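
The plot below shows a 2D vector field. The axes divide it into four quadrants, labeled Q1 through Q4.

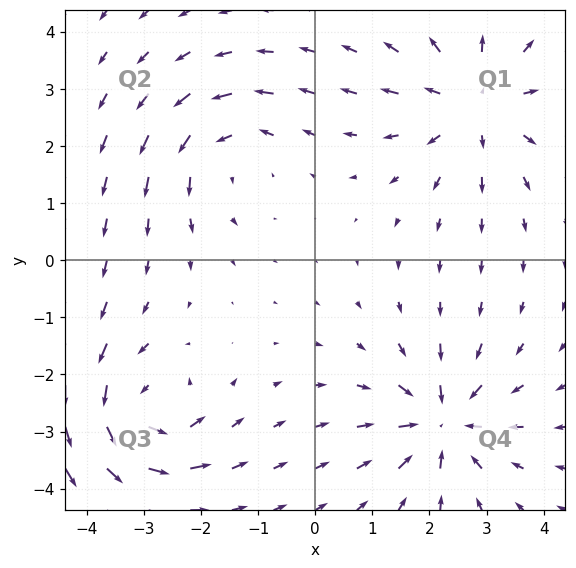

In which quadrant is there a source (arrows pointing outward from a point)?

The source sits at approximately (2.8, 2.7), which lies in quadrant Q1. The divergence there is about +5, positive as expected for a source.

Q1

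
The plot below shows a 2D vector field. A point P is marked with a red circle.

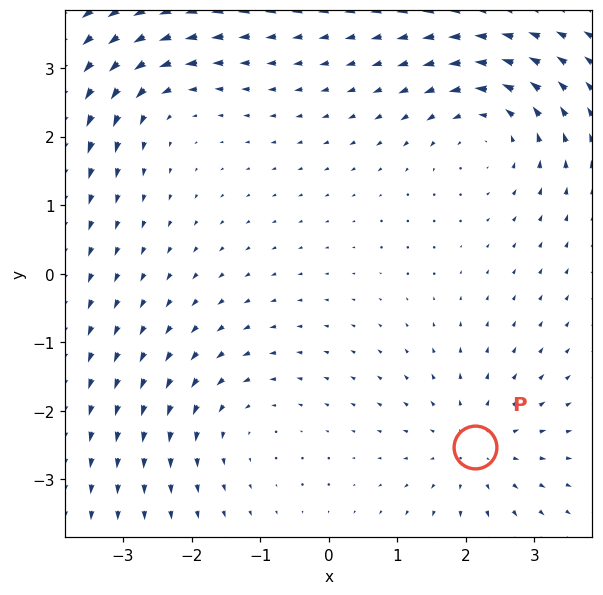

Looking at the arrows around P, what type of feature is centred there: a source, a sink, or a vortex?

source

At P (2.1, -2.5) the arrows spread outward. Divergence about +3, curl ≈0 — positive divergence with near-zero curl is a source.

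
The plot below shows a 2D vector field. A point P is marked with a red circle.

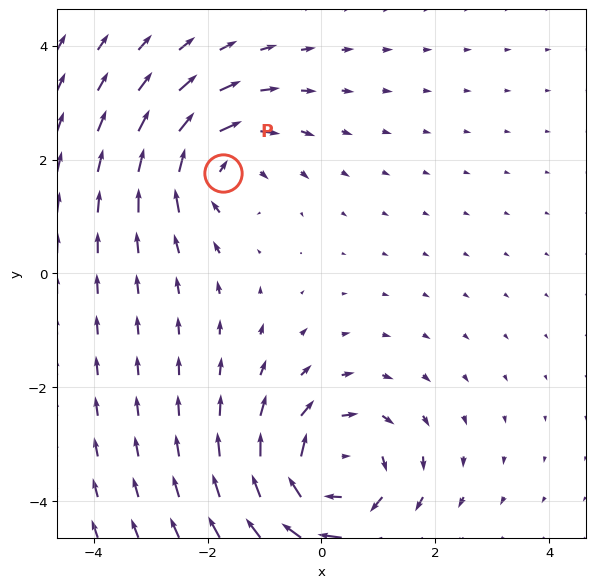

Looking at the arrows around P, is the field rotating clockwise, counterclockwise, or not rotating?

Near P at (-1.7, 1.8) the arrows circulate clockwise. The curl (z-component) there is about -4; negative curl means clockwise rotation.

clockwise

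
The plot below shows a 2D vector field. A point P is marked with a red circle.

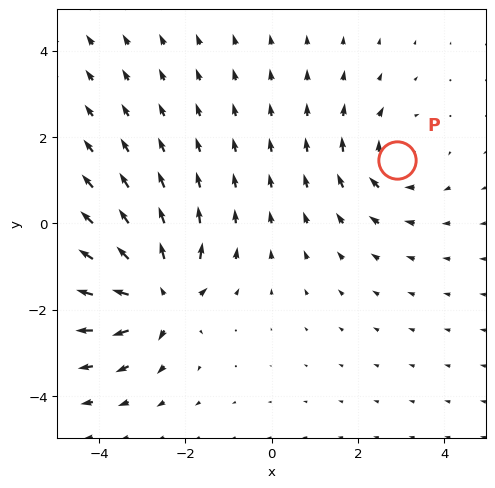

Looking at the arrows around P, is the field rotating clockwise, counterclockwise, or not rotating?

clockwise

Near P at (2.9, 1.5) the arrows circulate clockwise. The curl (z-component) there is about -3; negative curl means clockwise rotation.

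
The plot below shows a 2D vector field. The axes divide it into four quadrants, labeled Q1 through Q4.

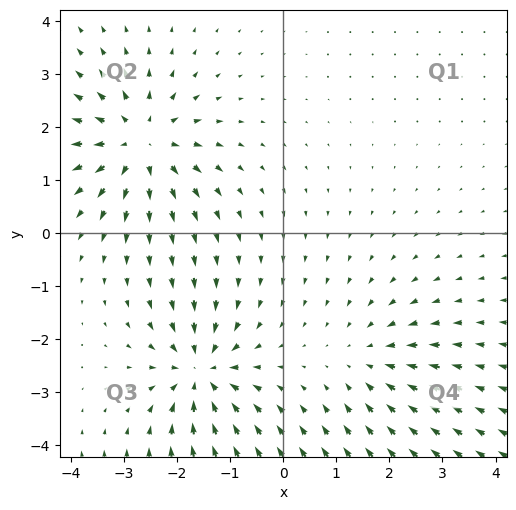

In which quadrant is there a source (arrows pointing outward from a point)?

Q2

The source sits at approximately (-2.7, 1.7), which lies in quadrant Q2. The divergence there is about +5, positive as expected for a source.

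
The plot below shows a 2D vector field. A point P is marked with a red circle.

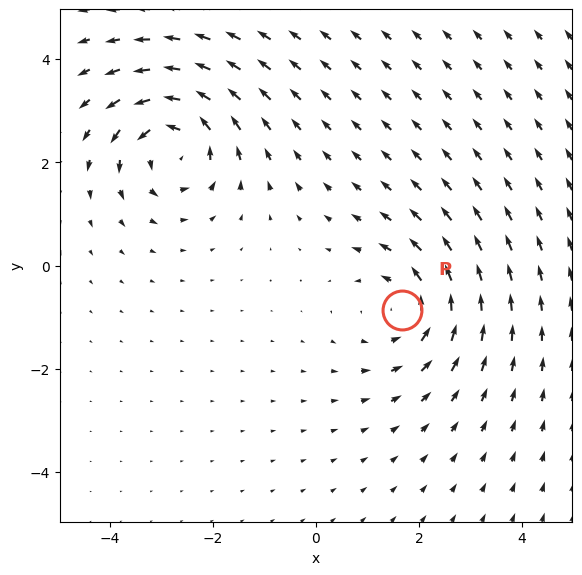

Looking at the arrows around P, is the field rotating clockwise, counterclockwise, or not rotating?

counterclockwise

Near P at (1.7, -0.9) the arrows circulate counterclockwise. The curl (z-component) there is about +3; positive curl means counterclockwise rotation.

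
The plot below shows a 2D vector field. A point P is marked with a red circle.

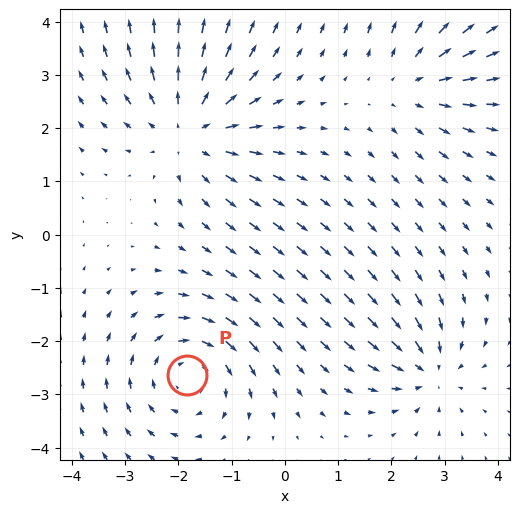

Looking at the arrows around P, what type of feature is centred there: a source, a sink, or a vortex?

At P (-1.8, -2.6) the arrows circulate clockwise. Divergence ≈0, curl about -4 — near-zero divergence with nonzero curl is a vortex.

vortex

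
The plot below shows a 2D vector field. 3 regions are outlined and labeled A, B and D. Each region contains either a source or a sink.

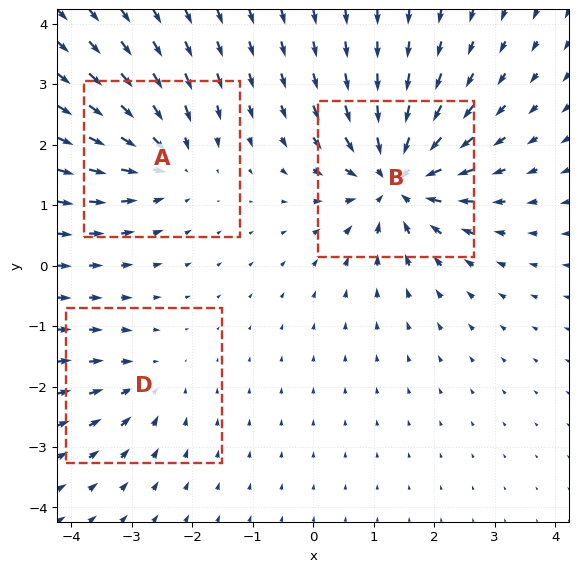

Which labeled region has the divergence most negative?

Divergence at each region's feature centre — A: about -4, B: about -6, D: about -2. Region B is most negative.

B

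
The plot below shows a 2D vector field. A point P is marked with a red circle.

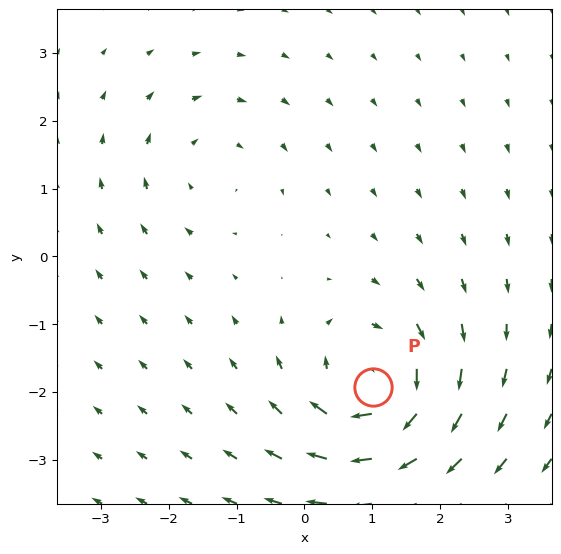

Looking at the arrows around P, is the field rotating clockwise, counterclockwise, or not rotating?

Near P at (1.0, -1.9) the arrows circulate clockwise. The curl (z-component) there is about -6; negative curl means clockwise rotation.

clockwise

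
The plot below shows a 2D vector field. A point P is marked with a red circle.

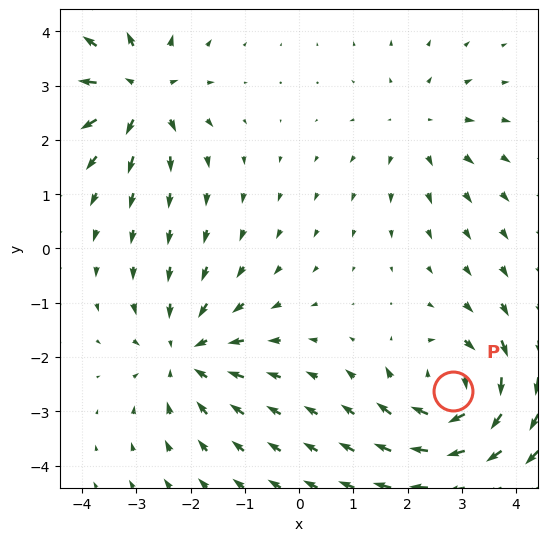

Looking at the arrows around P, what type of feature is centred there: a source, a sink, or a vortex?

At P (2.8, -2.6) the arrows circulate clockwise. Divergence ≈0, curl about -6 — near-zero divergence with nonzero curl is a vortex.

vortex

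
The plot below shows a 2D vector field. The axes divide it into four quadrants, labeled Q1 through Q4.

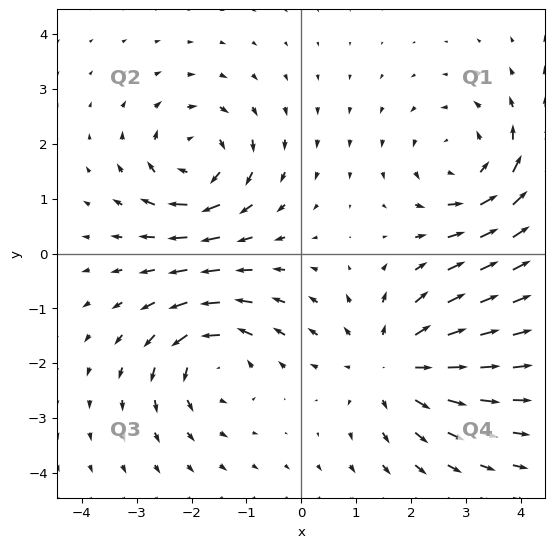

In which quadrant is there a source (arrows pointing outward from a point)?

Q4

The source sits at approximately (1.7, -2.0), which lies in quadrant Q4. The divergence there is about +4, positive as expected for a source.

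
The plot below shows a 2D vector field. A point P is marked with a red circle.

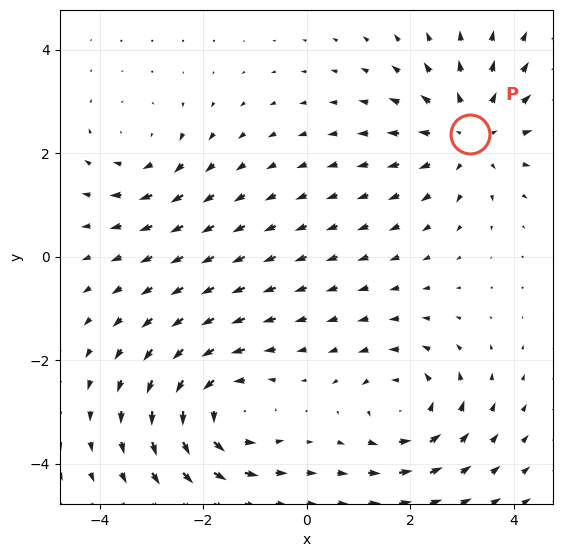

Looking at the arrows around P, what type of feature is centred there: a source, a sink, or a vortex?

At P (3.2, 2.4) the arrows spread outward. Divergence about +4, curl ≈0 — positive divergence with near-zero curl is a source.

source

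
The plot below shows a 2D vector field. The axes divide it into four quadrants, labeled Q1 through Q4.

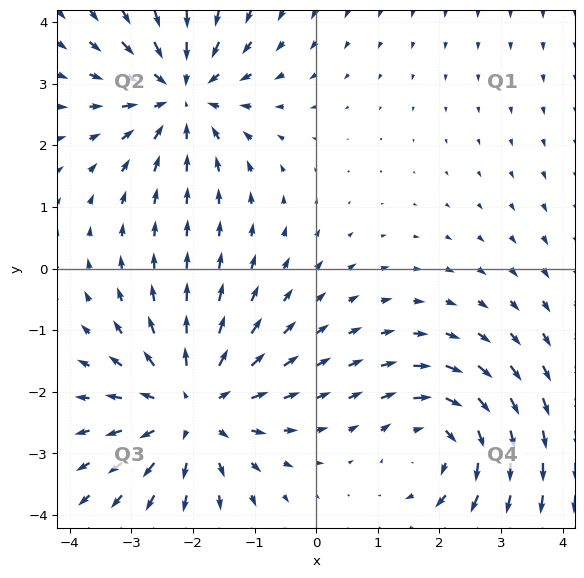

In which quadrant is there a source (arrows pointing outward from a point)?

The source sits at approximately (-2.0, -2.3), which lies in quadrant Q3. The divergence there is about +4, positive as expected for a source.

Q3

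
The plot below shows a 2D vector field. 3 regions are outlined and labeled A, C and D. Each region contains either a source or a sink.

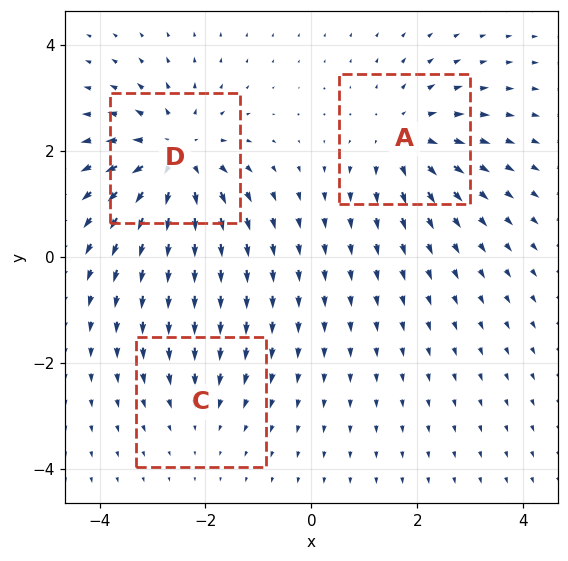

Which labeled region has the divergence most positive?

Divergence at each region's feature centre — A: about +3, C: about -2, D: about +5. Region D is most positive.

D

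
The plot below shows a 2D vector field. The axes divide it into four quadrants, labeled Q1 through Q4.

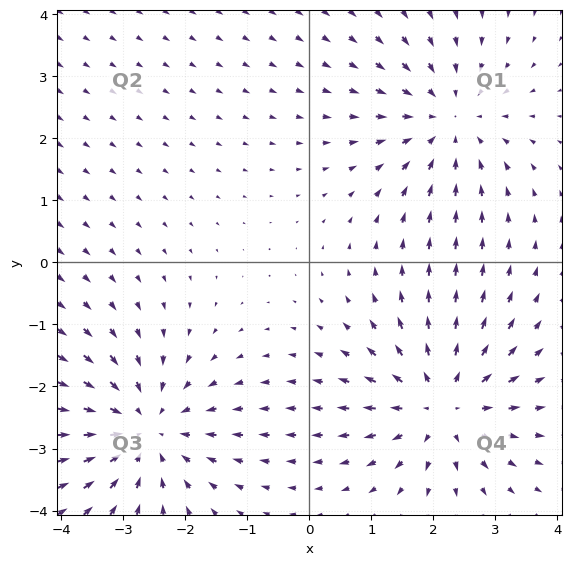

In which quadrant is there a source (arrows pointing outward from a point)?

Q4

The source sits at approximately (2.1, -2.3), which lies in quadrant Q4. The divergence there is about +3, positive as expected for a source.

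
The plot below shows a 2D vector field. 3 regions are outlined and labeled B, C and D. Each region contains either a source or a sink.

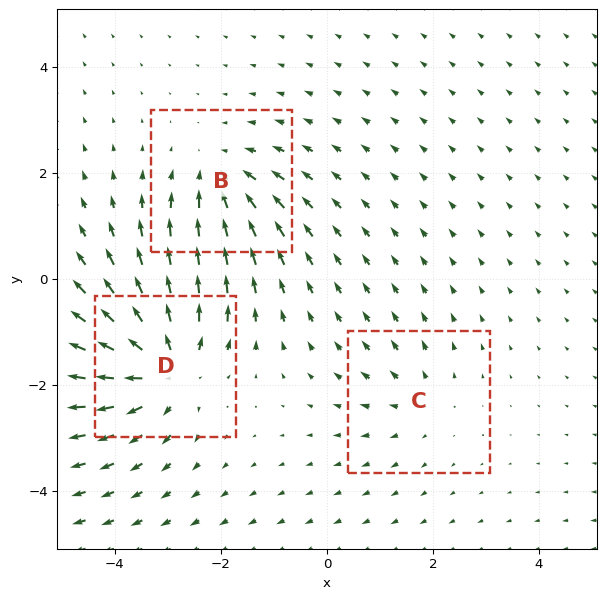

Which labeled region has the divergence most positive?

Divergence at each region's feature centre — B: about -3, C: about +2, D: about +5. Region D is most positive.

D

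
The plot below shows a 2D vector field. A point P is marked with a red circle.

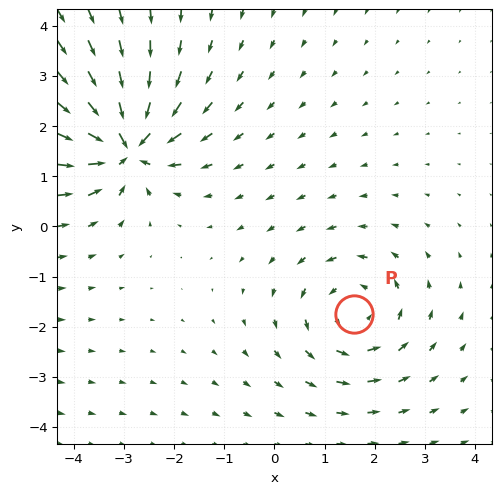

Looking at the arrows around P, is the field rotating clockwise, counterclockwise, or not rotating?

counterclockwise

Near P at (1.6, -1.7) the arrows circulate counterclockwise. The curl (z-component) there is about +4; positive curl means counterclockwise rotation.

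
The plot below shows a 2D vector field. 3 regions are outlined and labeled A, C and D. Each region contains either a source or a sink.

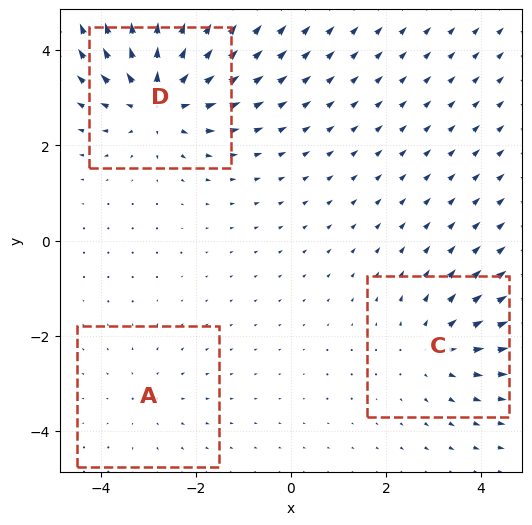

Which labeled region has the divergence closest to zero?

A

Divergence at each region's feature centre — A: about +2, C: about +3, D: about +5. Region A is closest to zero.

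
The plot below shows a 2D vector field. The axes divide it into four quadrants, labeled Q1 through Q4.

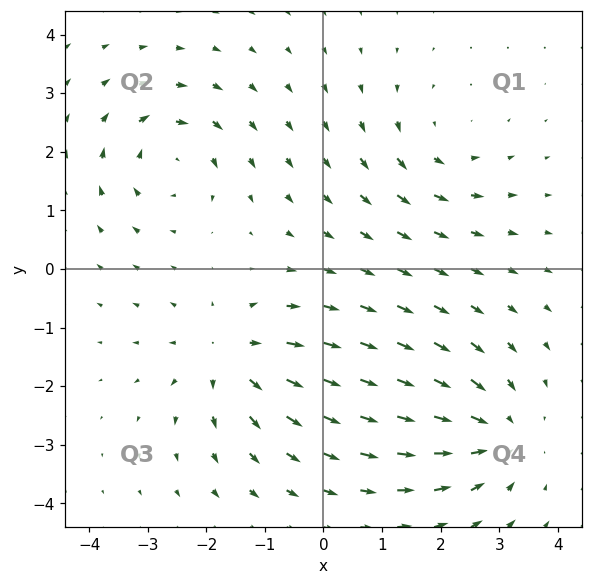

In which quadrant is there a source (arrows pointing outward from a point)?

The source sits at approximately (-1.6, -1.5), which lies in quadrant Q3. The divergence there is about +4, positive as expected for a source.

Q3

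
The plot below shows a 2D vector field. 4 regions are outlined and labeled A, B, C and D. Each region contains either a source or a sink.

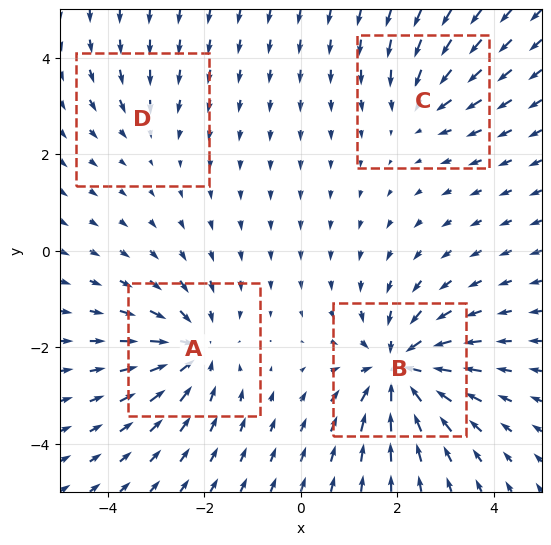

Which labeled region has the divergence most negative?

B

Divergence at each region's feature centre — A: about -5, B: about -7, C: about -3, D: about -2. Region B is most negative.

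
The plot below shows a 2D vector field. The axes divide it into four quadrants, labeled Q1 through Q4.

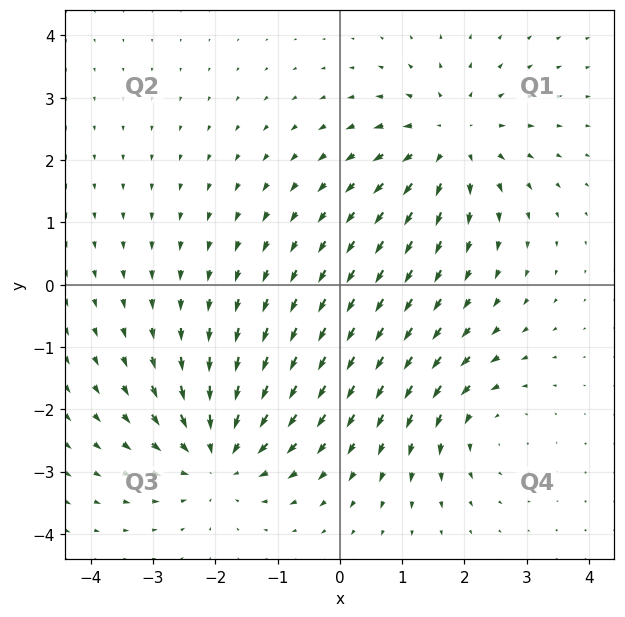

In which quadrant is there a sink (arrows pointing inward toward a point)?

Q3

The sink sits at approximately (-1.9, -2.7), which lies in quadrant Q3. The divergence there is about -4, negative as expected for a sink.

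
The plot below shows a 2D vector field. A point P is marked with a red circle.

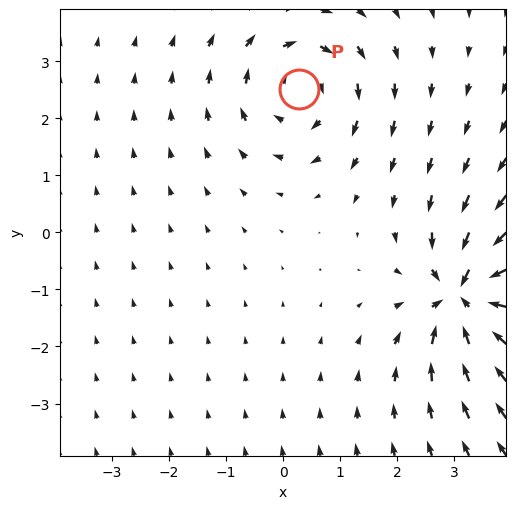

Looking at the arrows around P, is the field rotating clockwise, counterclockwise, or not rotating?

Near P at (0.3, 2.5) the arrows circulate clockwise. The curl (z-component) there is about -3; negative curl means clockwise rotation.

clockwise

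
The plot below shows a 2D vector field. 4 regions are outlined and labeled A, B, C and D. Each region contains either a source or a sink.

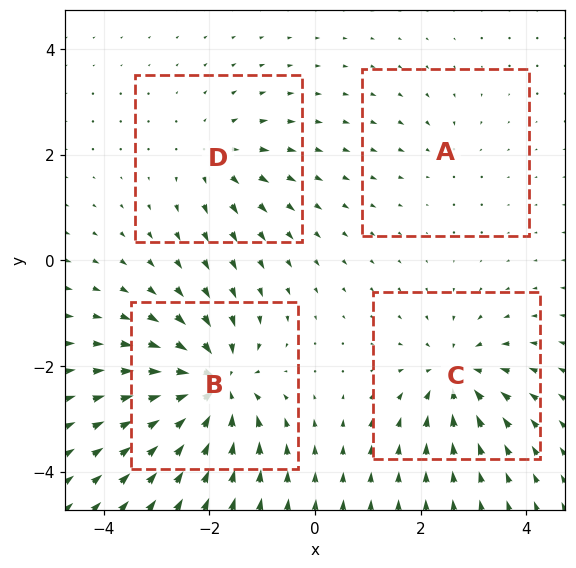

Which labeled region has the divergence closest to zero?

A

Divergence at each region's feature centre — A: about -2, B: about -8, C: about -6, D: about +4. Region A is closest to zero.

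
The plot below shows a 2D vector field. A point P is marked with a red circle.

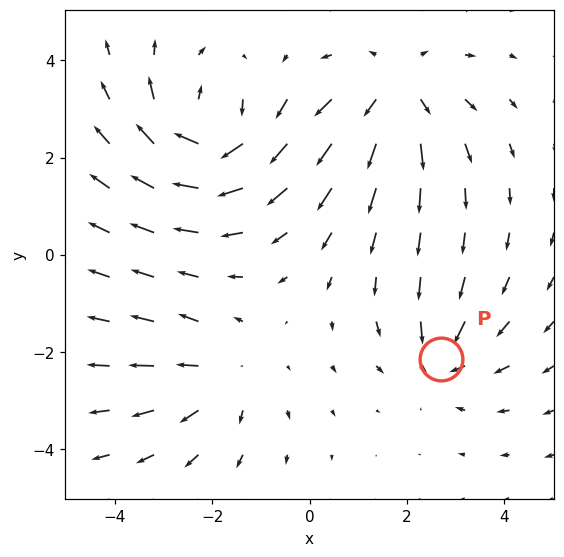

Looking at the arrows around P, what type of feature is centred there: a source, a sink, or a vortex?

sink

At P (2.7, -2.1) the arrows converge inward. Divergence about -3, curl ≈0 — negative divergence with near-zero curl is a sink.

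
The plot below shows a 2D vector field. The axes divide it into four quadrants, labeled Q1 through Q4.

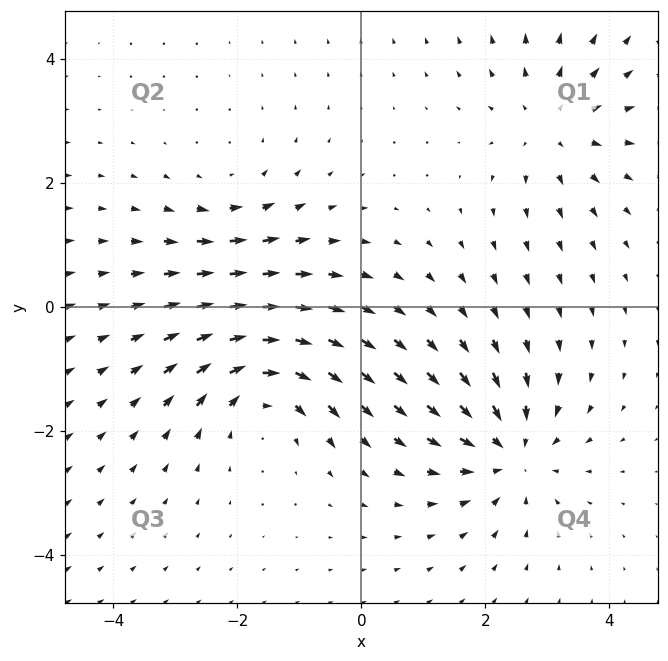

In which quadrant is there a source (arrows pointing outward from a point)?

The source sits at approximately (3.1, 2.9), which lies in quadrant Q1. The divergence there is about +4, positive as expected for a source.

Q1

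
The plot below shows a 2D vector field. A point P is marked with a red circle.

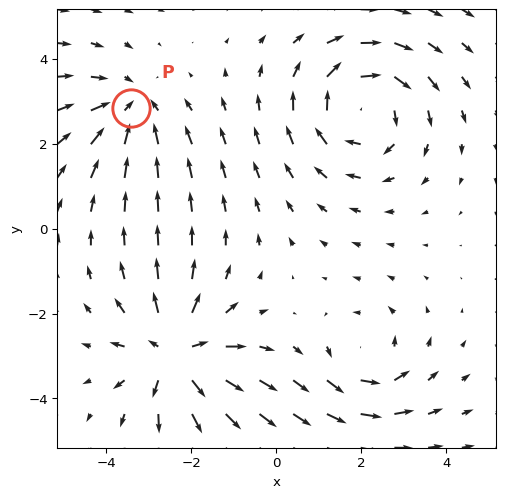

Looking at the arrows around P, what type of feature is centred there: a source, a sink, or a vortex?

sink

At P (-3.4, 2.8) the arrows converge inward. Divergence about -3, curl ≈0 — negative divergence with near-zero curl is a sink.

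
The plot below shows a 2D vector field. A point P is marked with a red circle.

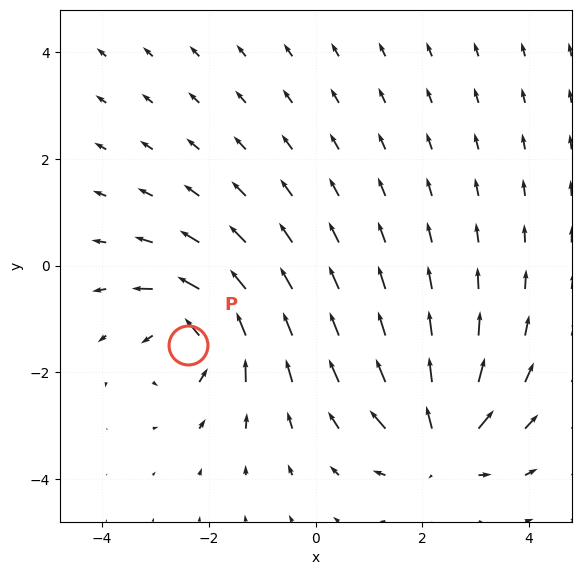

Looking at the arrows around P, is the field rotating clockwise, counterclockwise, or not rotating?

Near P at (-2.4, -1.5) the arrows circulate counterclockwise. The curl (z-component) there is about +6; positive curl means counterclockwise rotation.

counterclockwise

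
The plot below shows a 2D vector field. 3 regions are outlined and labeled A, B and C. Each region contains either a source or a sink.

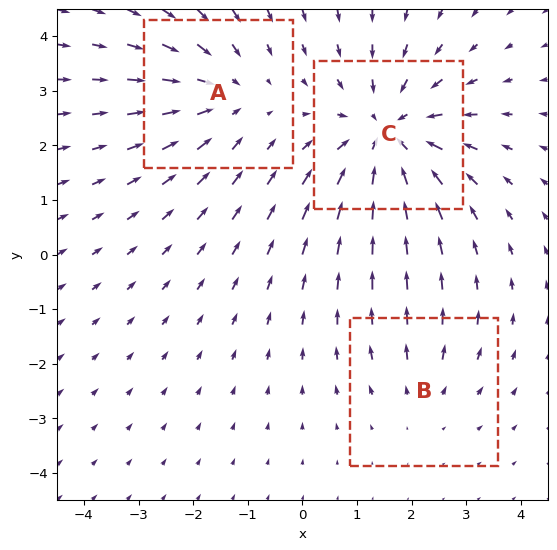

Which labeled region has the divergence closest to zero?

B

Divergence at each region's feature centre — A: about -3, B: about +2, C: about -4. Region B is closest to zero.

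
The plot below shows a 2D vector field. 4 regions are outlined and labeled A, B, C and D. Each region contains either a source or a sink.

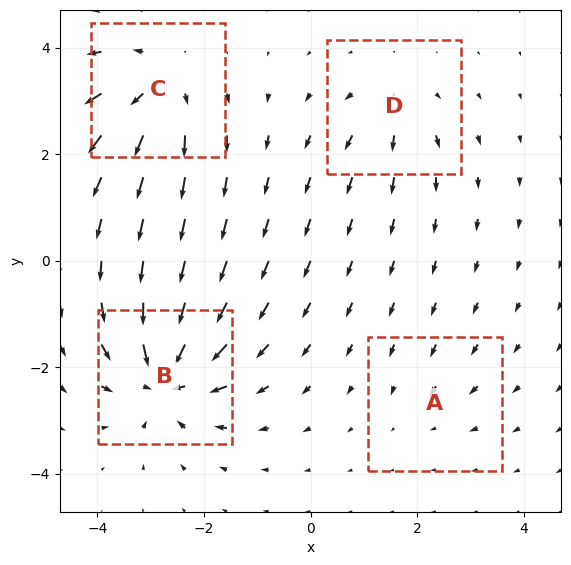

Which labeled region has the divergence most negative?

B

Divergence at each region's feature centre — A: about -2, B: about -8, C: about +6, D: about +4. Region B is most negative.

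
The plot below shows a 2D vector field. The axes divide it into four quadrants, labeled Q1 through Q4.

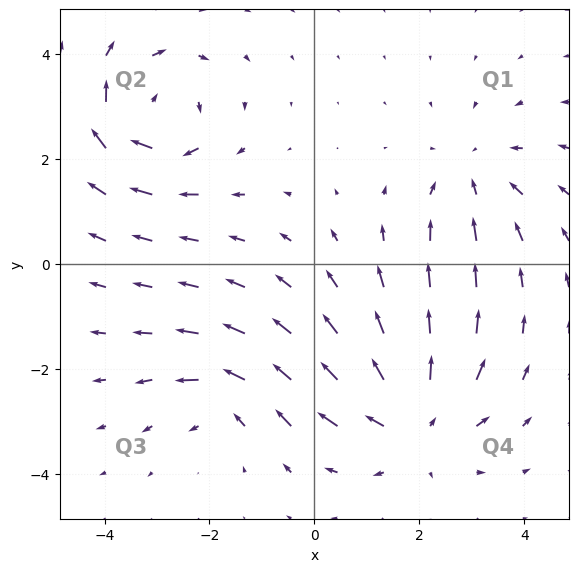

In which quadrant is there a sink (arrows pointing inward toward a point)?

Q1

The sink sits at approximately (3.0, 1.7), which lies in quadrant Q1. The divergence there is about -3, negative as expected for a sink.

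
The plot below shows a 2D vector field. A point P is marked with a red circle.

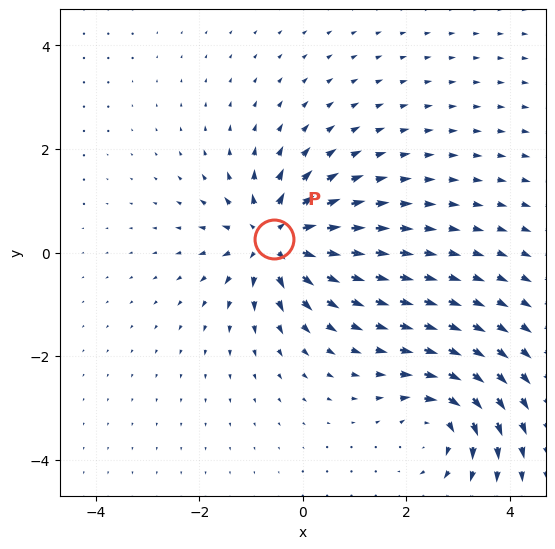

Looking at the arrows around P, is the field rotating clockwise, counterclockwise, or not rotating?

not rotating

Near P at (-0.6, 0.3) the arrows show no circulation. The curl there is ≈0.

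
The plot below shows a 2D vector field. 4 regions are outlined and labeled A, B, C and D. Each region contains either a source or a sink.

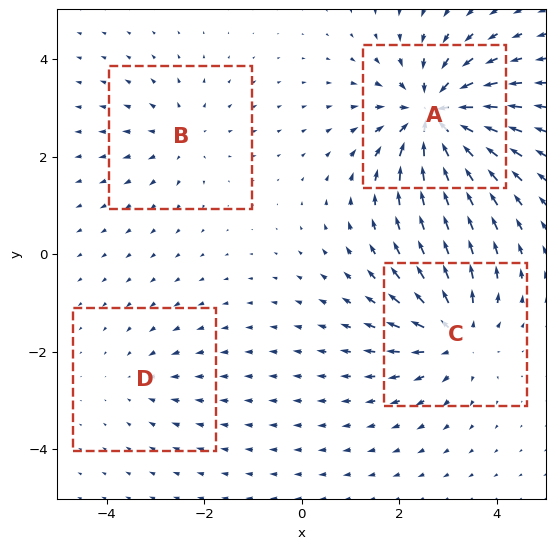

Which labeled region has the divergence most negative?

A

Divergence at each region's feature centre — A: about -8, B: about +3, C: about +5, D: about -2. Region A is most negative.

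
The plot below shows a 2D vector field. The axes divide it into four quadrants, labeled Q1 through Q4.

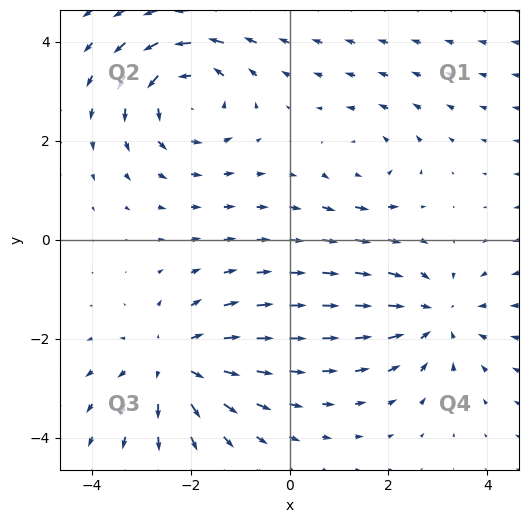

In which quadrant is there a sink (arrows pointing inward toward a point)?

The sink sits at approximately (3.0, -1.5), which lies in quadrant Q4. The divergence there is about -4, negative as expected for a sink.

Q4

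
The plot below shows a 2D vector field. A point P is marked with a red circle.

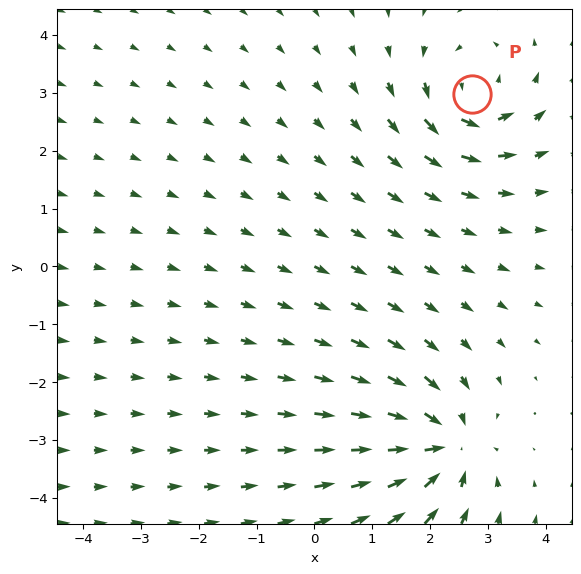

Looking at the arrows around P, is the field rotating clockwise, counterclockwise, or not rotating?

Near P at (2.7, 3.0) the arrows circulate counterclockwise. The curl (z-component) there is about +4; positive curl means counterclockwise rotation.

counterclockwise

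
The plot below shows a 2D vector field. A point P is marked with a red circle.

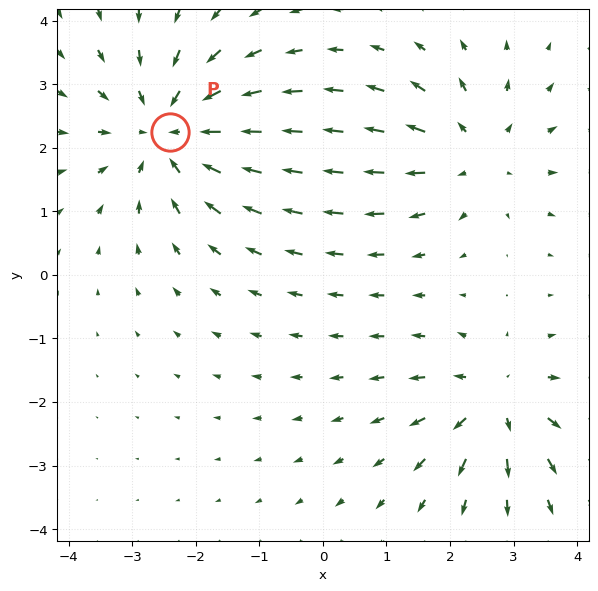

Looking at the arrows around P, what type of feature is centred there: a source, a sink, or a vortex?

At P (-2.4, 2.3) the arrows converge inward. Divergence about -4, curl ≈0 — negative divergence with near-zero curl is a sink.

sink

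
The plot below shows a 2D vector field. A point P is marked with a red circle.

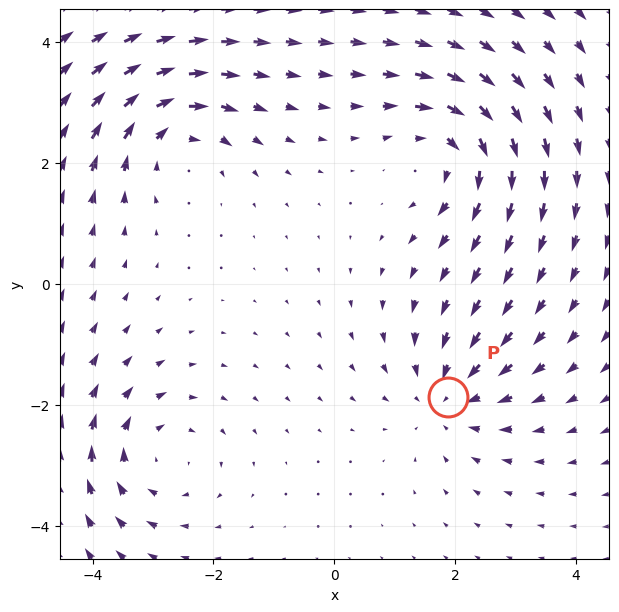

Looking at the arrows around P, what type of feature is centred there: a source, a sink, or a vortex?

sink

At P (1.9, -1.9) the arrows converge inward. Divergence about -4, curl ≈0 — negative divergence with near-zero curl is a sink.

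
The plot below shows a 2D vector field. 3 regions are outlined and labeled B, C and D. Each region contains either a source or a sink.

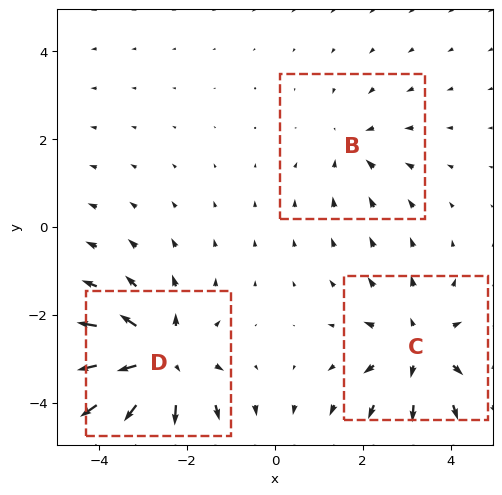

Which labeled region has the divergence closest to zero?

Divergence at each region's feature centre — B: about -2, C: about +3, D: about +5. Region B is closest to zero.

B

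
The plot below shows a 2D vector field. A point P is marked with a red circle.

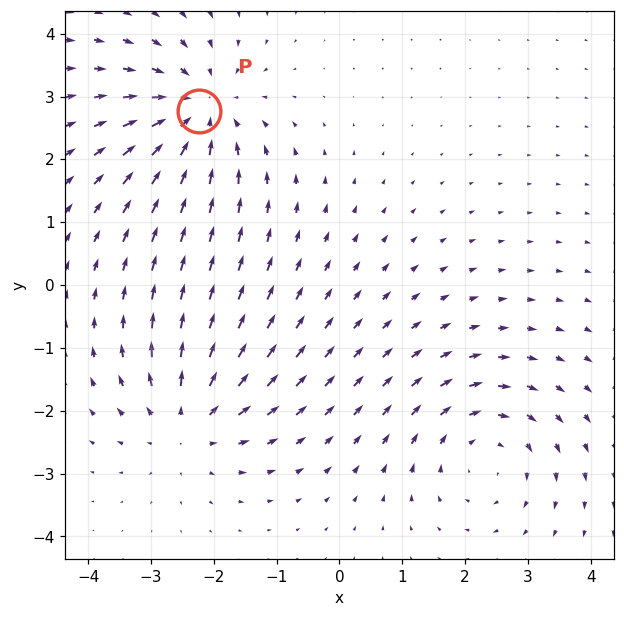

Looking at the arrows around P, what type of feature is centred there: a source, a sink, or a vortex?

sink

At P (-2.2, 2.8) the arrows converge inward. Divergence about -5, curl ≈0 — negative divergence with near-zero curl is a sink.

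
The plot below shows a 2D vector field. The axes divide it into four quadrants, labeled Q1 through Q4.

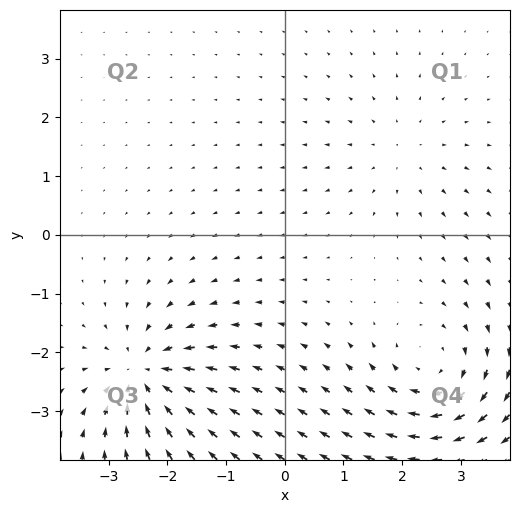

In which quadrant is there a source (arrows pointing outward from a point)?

Q1

The source sits at approximately (2.0, 1.4), which lies in quadrant Q1. The divergence there is about +2, positive as expected for a source.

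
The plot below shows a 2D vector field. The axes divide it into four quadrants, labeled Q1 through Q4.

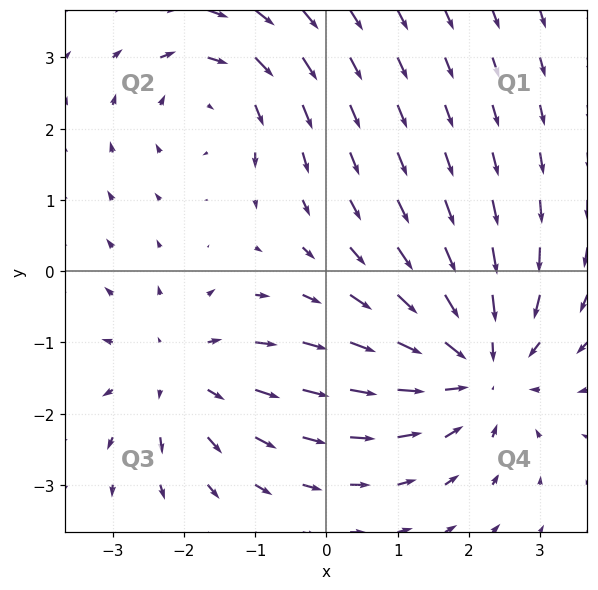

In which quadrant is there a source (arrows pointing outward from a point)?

Q3

The source sits at approximately (-2.1, -1.4), which lies in quadrant Q3. The divergence there is about +3, positive as expected for a source.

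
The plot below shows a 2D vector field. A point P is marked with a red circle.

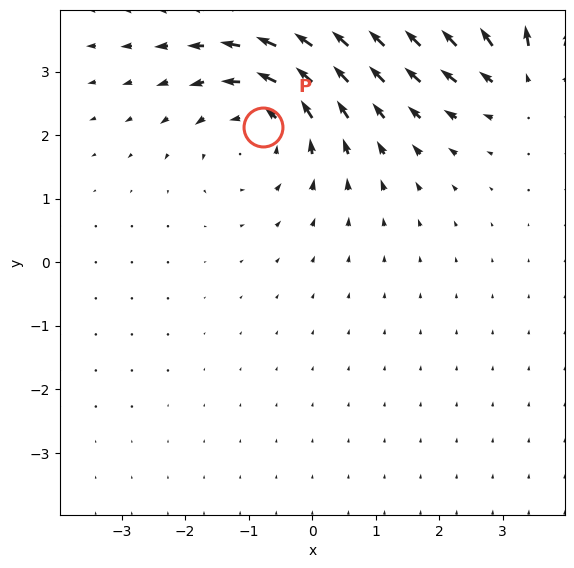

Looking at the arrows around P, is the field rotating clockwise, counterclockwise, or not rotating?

Near P at (-0.8, 2.1) the arrows circulate counterclockwise. The curl (z-component) there is about +3; positive curl means counterclockwise rotation.

counterclockwise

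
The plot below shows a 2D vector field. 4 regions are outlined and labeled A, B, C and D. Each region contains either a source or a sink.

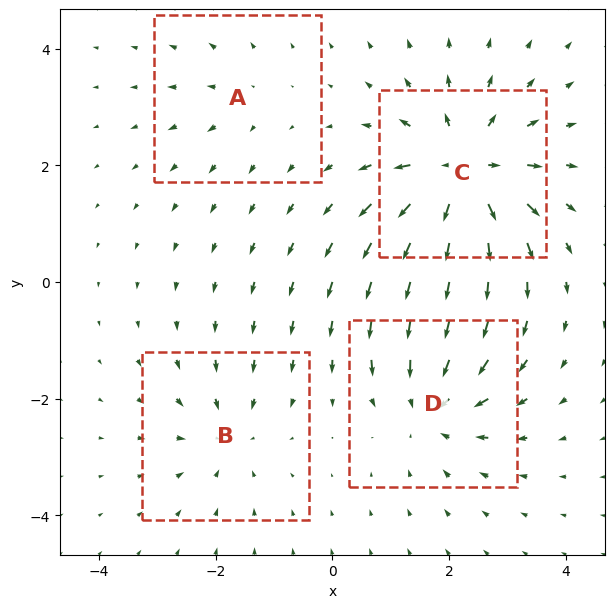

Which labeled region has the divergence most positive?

C

Divergence at each region's feature centre — A: about +2, B: about -4, C: about +7, D: about -5. Region C is most positive.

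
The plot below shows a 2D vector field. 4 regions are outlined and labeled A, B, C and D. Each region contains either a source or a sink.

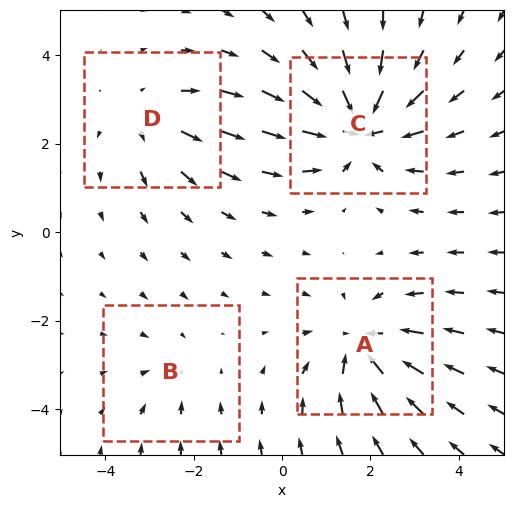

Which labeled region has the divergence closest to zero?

B

Divergence at each region's feature centre — A: about -4, B: about -2, C: about -6, D: about +3. Region B is closest to zero.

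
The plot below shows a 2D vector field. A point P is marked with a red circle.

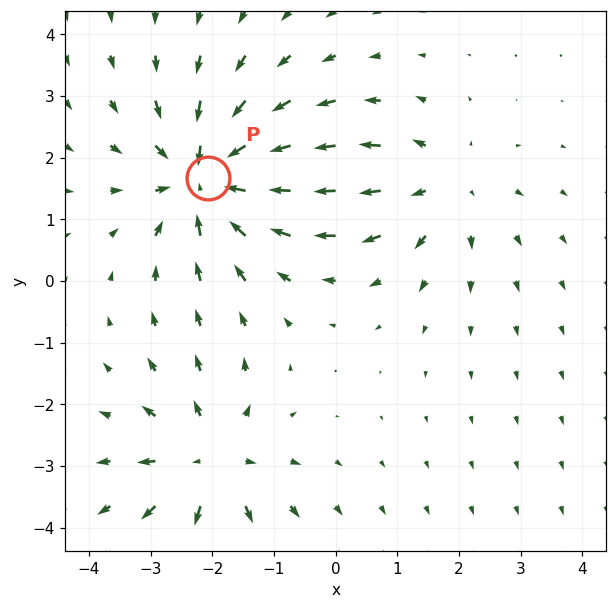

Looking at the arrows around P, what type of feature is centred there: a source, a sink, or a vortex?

sink

At P (-2.1, 1.7) the arrows converge inward. Divergence about -5, curl ≈0 — negative divergence with near-zero curl is a sink.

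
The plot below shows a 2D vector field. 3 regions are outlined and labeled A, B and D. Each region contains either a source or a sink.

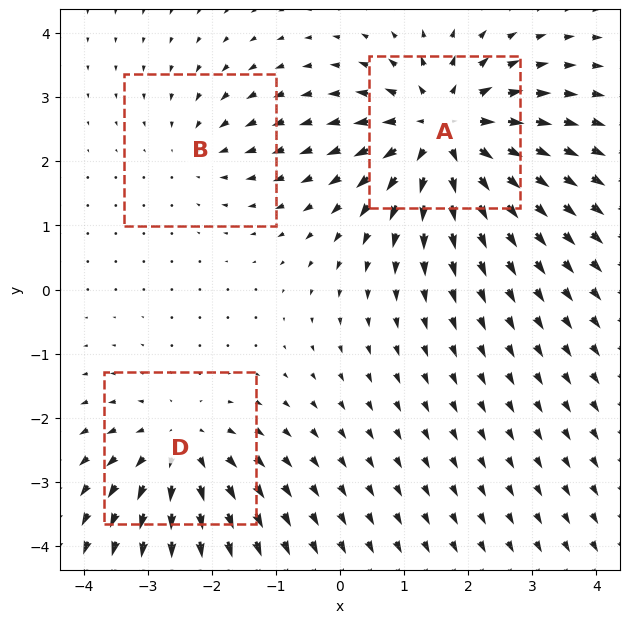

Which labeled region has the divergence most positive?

A

Divergence at each region's feature centre — A: about +5, B: about -2, D: about +3. Region A is most positive.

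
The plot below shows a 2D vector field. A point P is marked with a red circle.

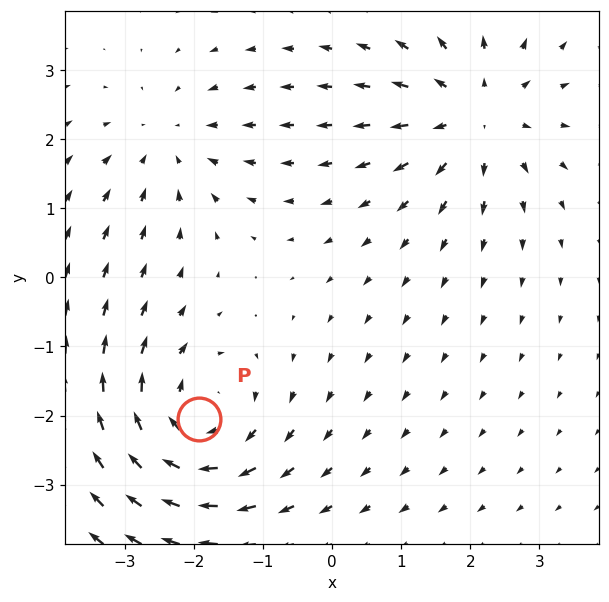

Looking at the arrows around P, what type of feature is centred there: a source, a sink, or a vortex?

vortex

At P (-1.9, -2.1) the arrows circulate clockwise. Divergence ≈0, curl about -4 — near-zero divergence with nonzero curl is a vortex.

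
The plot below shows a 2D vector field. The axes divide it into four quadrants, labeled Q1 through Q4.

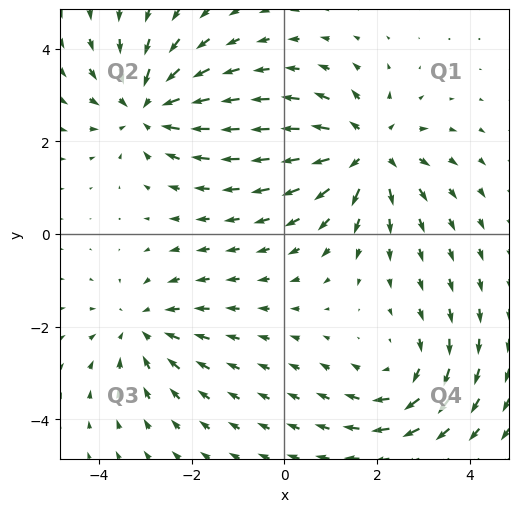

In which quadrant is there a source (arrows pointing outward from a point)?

Q1

The source sits at approximately (1.8, 1.8), which lies in quadrant Q1. The divergence there is about +4, positive as expected for a source.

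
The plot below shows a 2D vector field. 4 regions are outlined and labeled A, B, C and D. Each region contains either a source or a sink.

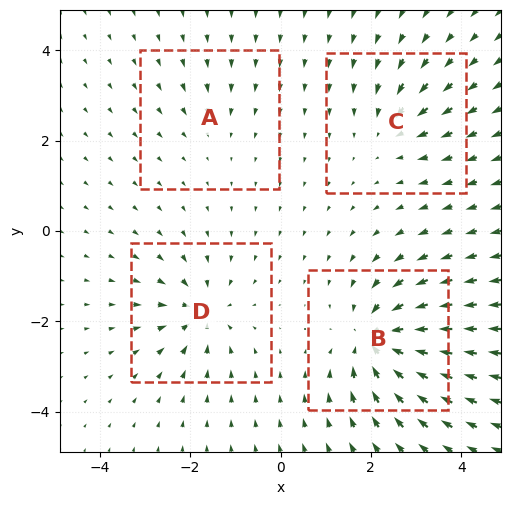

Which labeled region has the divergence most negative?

B

Divergence at each region's feature centre — A: about -2, B: about -8, C: about -4, D: about -6. Region B is most negative.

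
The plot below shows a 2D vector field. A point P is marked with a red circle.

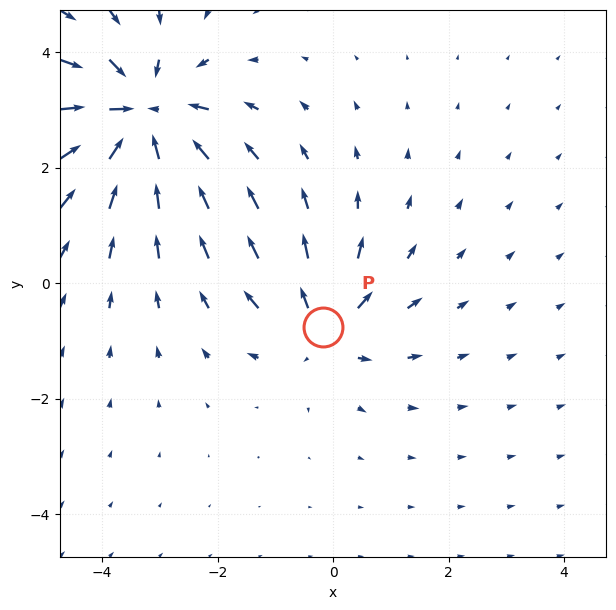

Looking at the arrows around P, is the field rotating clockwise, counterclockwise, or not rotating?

Near P at (-0.2, -0.8) the arrows show no circulation. The curl there is ≈0.

not rotating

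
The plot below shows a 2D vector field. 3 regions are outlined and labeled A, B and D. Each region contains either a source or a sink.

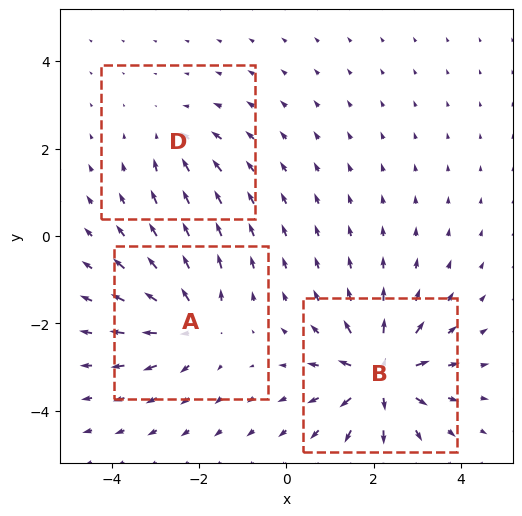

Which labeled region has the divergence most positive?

Divergence at each region's feature centre — A: about +4, B: about +6, D: about -2. Region B is most positive.

B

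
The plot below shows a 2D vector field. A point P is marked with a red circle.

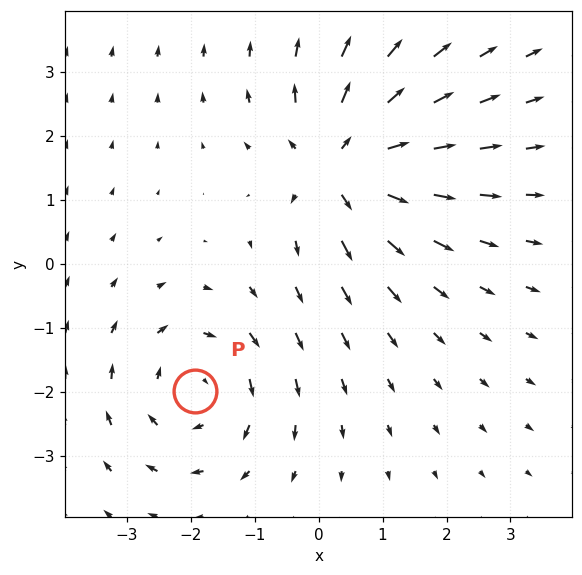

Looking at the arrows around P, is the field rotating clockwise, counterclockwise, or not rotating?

clockwise

Near P at (-1.9, -2.0) the arrows circulate clockwise. The curl (z-component) there is about -4; negative curl means clockwise rotation.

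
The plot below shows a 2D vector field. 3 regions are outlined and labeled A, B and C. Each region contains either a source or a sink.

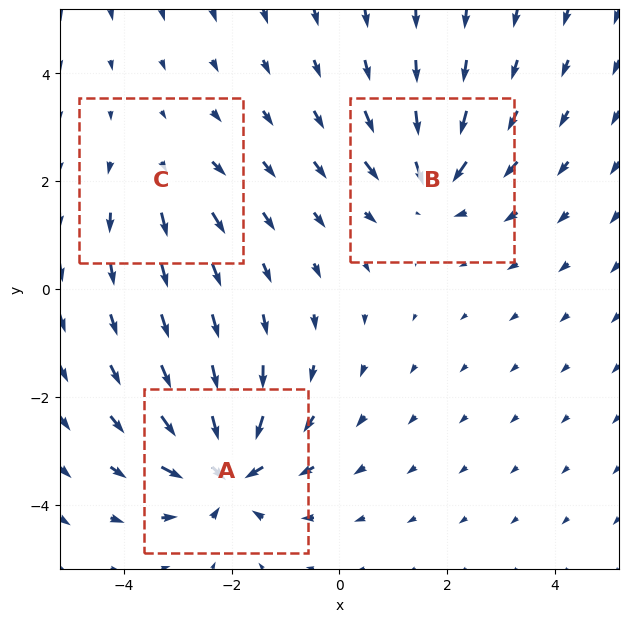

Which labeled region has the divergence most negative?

A

Divergence at each region's feature centre — A: about -6, B: about -4, C: about +2. Region A is most negative.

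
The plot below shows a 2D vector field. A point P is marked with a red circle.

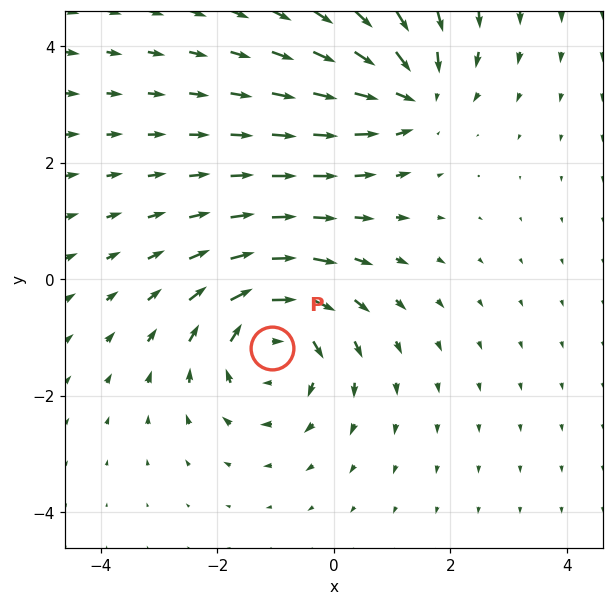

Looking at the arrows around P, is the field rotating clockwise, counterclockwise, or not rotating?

Near P at (-1.1, -1.2) the arrows circulate clockwise. The curl (z-component) there is about -4; negative curl means clockwise rotation.

clockwise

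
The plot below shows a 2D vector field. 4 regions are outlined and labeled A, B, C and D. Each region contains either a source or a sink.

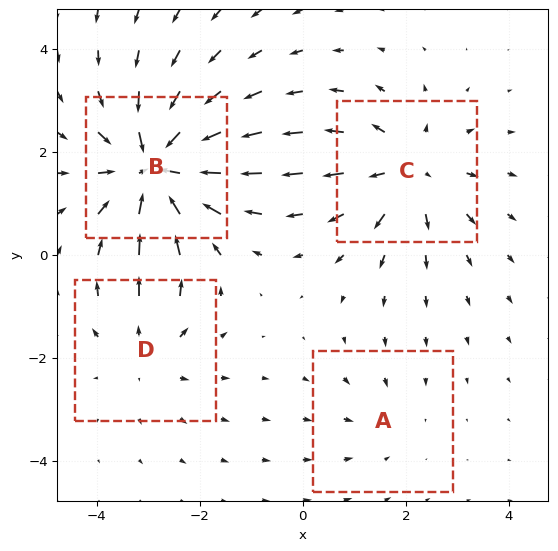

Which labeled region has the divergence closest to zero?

Divergence at each region's feature centre — A: about -2, B: about -7, C: about +5, D: about +3. Region A is closest to zero.

A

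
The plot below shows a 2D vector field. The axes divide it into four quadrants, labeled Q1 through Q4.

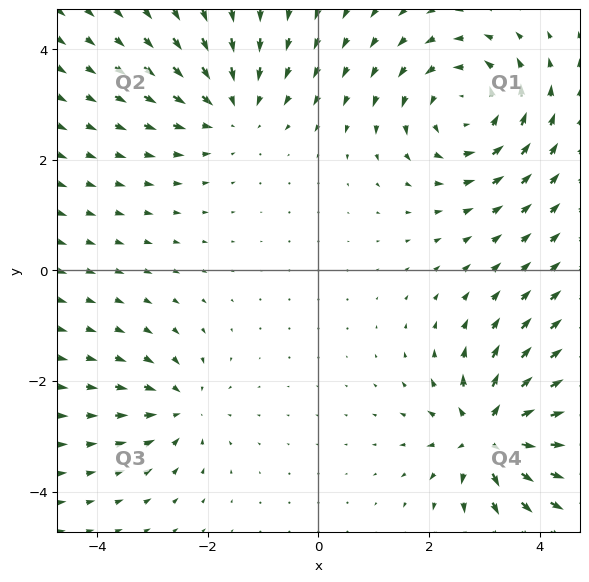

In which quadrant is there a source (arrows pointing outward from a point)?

Q4

The source sits at approximately (3.1, -3.0), which lies in quadrant Q4. The divergence there is about +7, positive as expected for a source.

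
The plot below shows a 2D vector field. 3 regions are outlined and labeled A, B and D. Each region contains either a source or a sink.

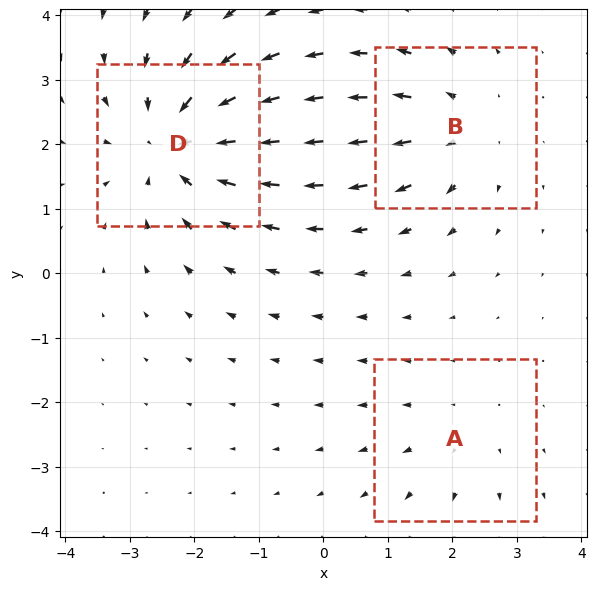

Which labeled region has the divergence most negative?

Divergence at each region's feature centre — A: about +2, B: about +3, D: about -5. Region D is most negative.

D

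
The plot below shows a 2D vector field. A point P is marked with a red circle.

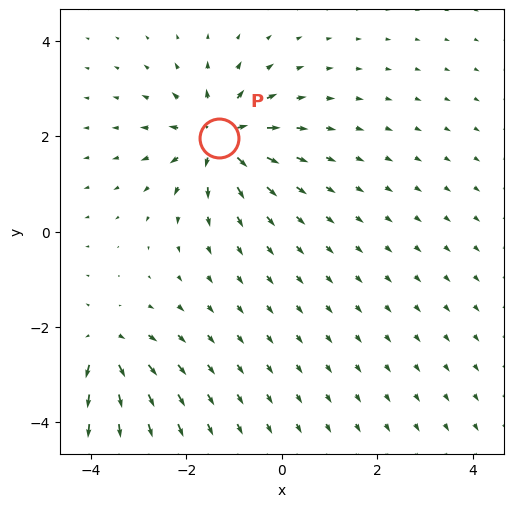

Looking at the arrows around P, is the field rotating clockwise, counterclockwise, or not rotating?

not rotating

Near P at (-1.3, 2.0) the arrows show no circulation. The curl there is ≈0.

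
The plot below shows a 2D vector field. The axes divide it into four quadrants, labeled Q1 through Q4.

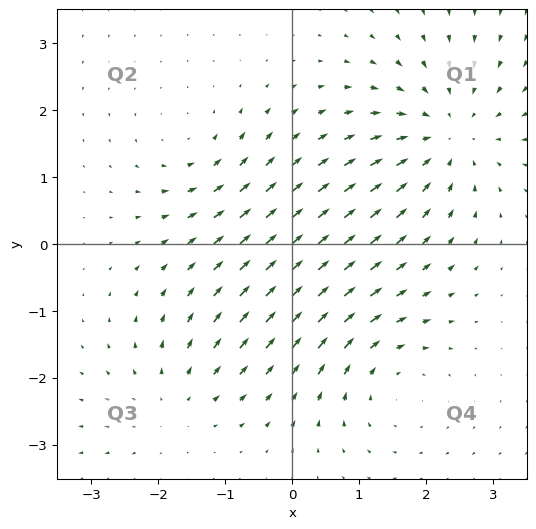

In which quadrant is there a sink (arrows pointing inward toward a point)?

Q1

The sink sits at approximately (2.3, 1.6), which lies in quadrant Q1. The divergence there is about -4, negative as expected for a sink.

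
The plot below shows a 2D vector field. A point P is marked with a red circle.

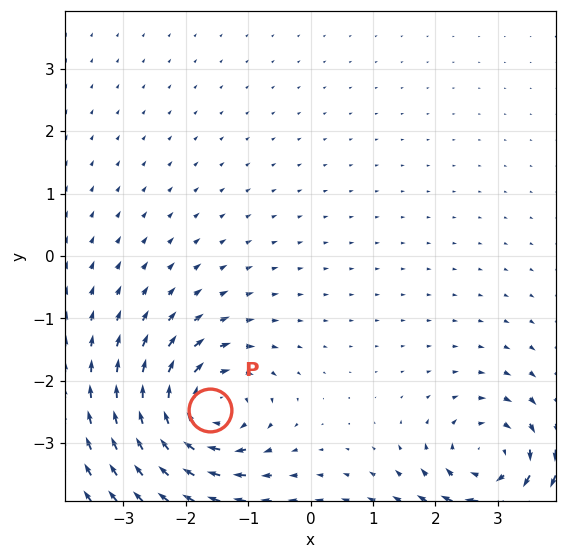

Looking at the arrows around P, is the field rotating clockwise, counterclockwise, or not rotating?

clockwise

Near P at (-1.6, -2.5) the arrows circulate clockwise. The curl (z-component) there is about -7; negative curl means clockwise rotation.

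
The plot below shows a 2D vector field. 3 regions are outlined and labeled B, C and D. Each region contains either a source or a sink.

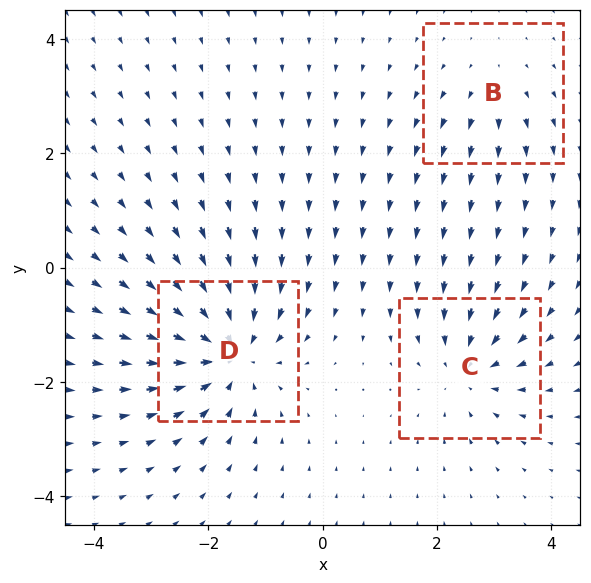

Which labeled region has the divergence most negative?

D

Divergence at each region's feature centre — B: about +2, C: about -4, D: about -6. Region D is most negative.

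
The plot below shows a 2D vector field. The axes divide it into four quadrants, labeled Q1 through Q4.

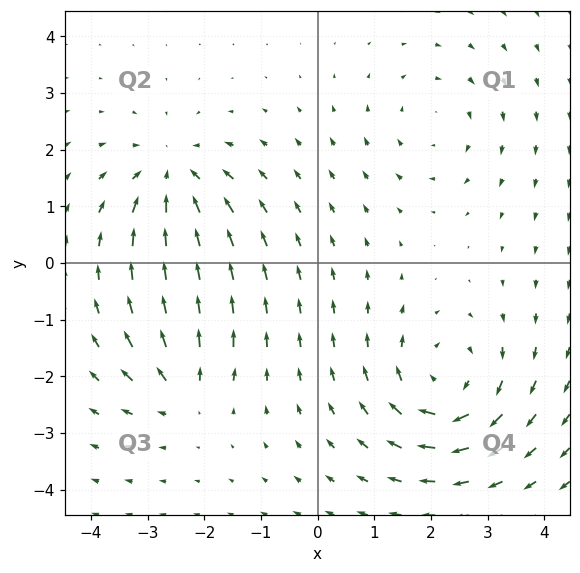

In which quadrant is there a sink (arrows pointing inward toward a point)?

The sink sits at approximately (-2.6, 1.5), which lies in quadrant Q2. The divergence there is about -4, negative as expected for a sink.

Q2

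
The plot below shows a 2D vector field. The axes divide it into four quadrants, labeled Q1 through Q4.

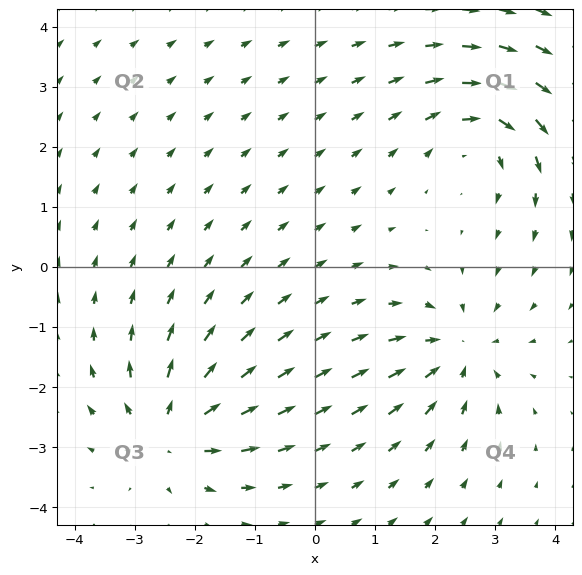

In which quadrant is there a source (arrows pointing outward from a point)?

Q3

The source sits at approximately (-2.4, -2.7), which lies in quadrant Q3. The divergence there is about +6, positive as expected for a source.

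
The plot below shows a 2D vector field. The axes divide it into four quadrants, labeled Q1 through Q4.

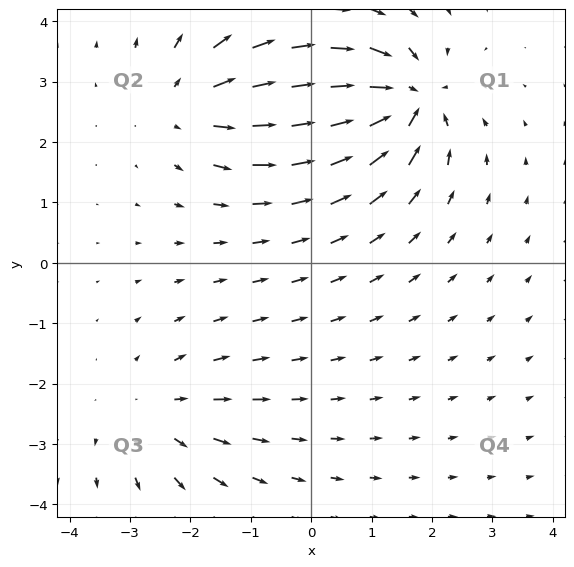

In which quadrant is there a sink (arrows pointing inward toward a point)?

Q1

The sink sits at approximately (1.6, 2.7), which lies in quadrant Q1. The divergence there is about -6, negative as expected for a sink.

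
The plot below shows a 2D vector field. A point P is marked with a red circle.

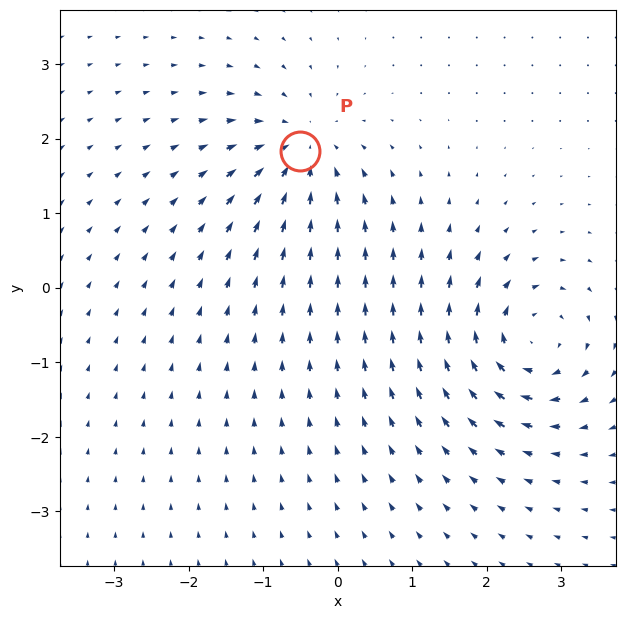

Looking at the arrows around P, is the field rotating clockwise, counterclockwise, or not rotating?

Near P at (-0.5, 1.8) the arrows show no circulation. The curl there is ≈0.

not rotating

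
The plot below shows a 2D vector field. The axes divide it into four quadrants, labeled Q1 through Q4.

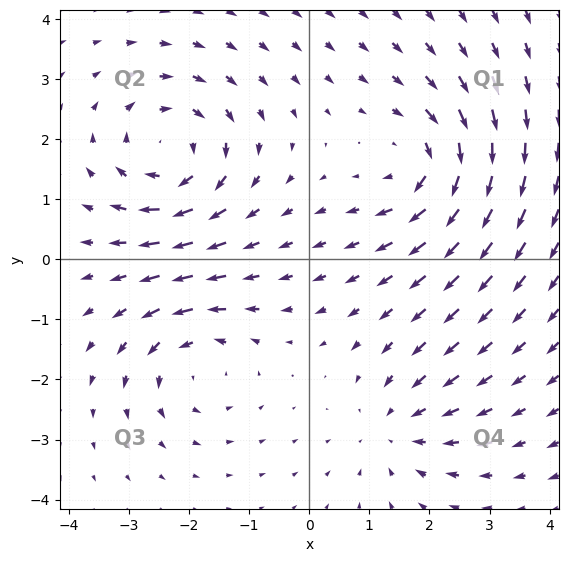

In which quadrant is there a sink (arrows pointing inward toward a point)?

The sink sits at approximately (1.5, -2.8), which lies in quadrant Q4. The divergence there is about -3, negative as expected for a sink.

Q4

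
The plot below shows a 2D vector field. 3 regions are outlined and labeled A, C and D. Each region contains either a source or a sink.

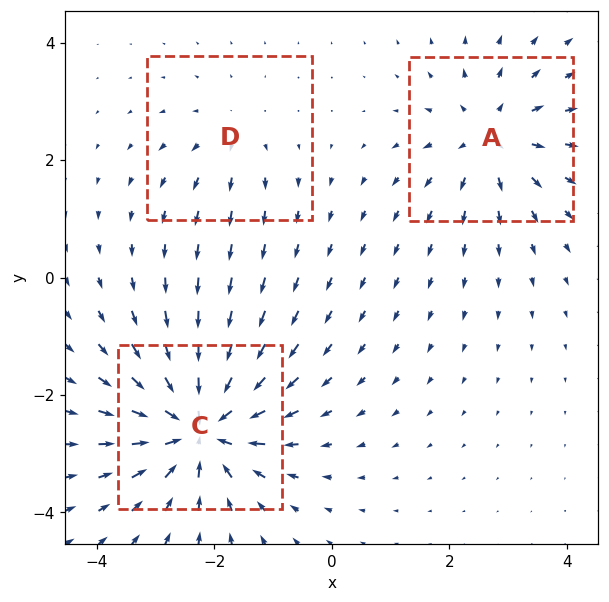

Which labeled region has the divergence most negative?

C

Divergence at each region's feature centre — A: about +4, C: about -6, D: about +2. Region C is most negative.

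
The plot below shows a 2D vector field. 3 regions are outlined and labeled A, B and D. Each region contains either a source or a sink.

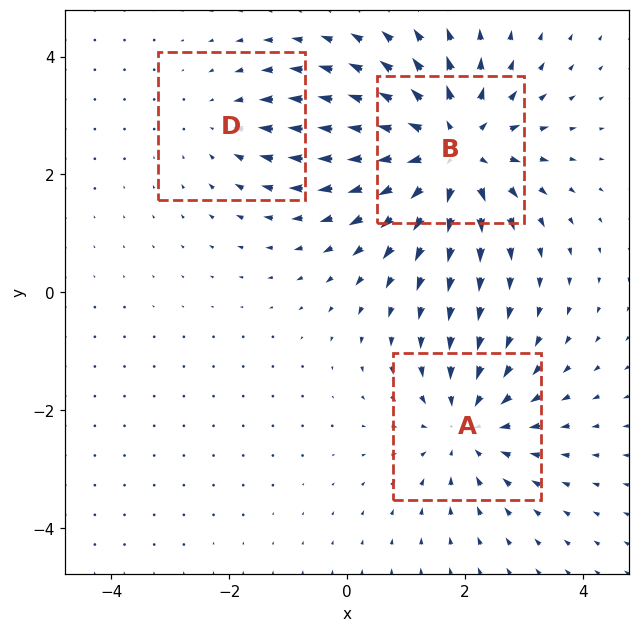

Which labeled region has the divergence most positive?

Divergence at each region's feature centre — A: about -3, B: about +5, D: about -2. Region B is most positive.

B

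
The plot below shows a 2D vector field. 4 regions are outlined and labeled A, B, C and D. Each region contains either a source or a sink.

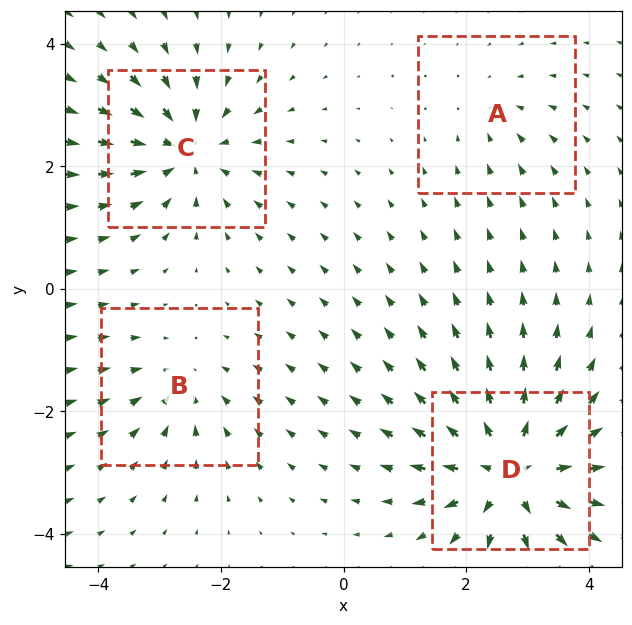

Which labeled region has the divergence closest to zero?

A

Divergence at each region's feature centre — A: about -2, B: about -4, C: about -6, D: about +8. Region A is closest to zero.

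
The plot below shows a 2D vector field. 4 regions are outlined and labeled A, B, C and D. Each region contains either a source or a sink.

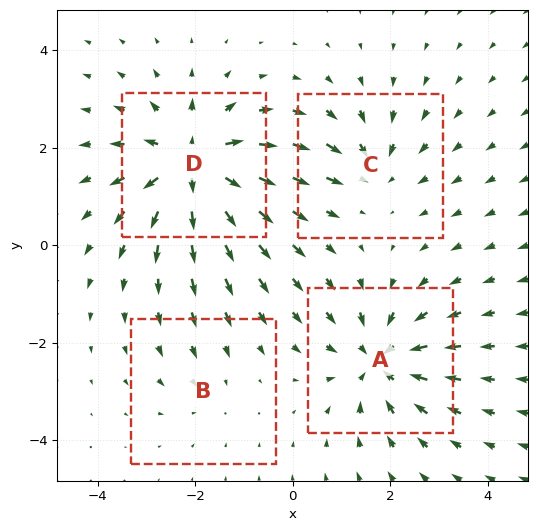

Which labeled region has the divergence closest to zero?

Divergence at each region's feature centre — A: about -5, B: about -2, C: about -3, D: about +7. Region B is closest to zero.

B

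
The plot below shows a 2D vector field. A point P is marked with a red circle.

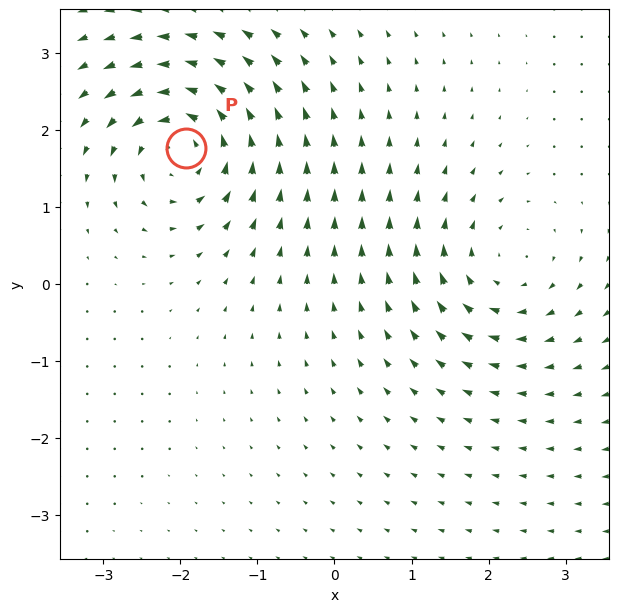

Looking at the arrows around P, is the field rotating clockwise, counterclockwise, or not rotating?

Near P at (-1.9, 1.8) the arrows circulate counterclockwise. The curl (z-component) there is about +7; positive curl means counterclockwise rotation.

counterclockwise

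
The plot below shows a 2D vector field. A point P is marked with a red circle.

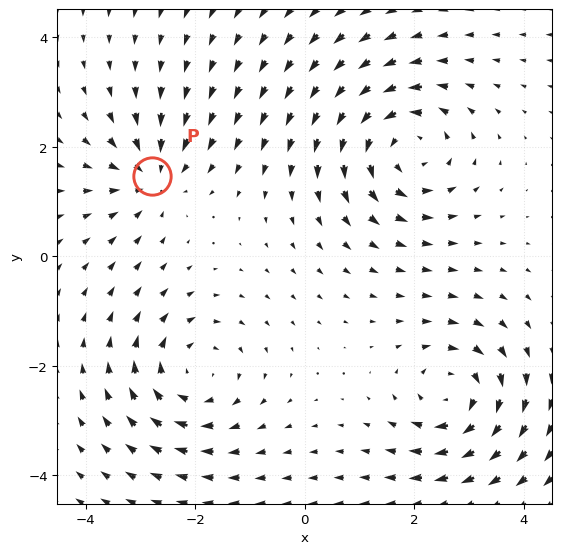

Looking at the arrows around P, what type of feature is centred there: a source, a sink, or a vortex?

At P (-2.8, 1.5) the arrows converge inward. Divergence about -4, curl ≈0 — negative divergence with near-zero curl is a sink.

sink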